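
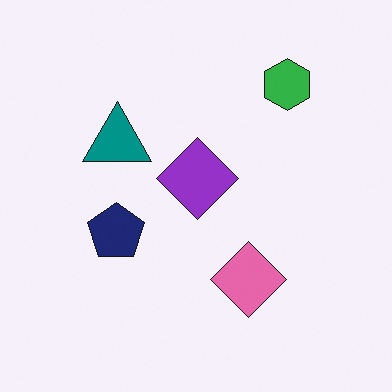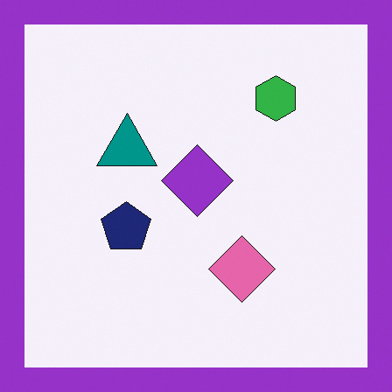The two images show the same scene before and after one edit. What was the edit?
This is the original image framed with a purple border.

A solid purple frame runs around the edge of the second image, with the content slightly shrunk inside it.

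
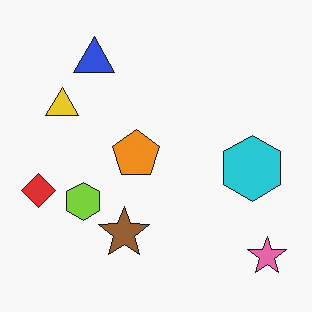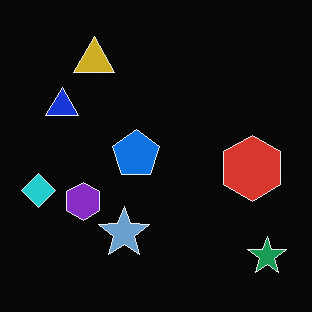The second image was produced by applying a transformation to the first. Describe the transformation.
This is the original image color-inverted (negative).

The light background has become dark and every shape's color is its complement — a photographic negative.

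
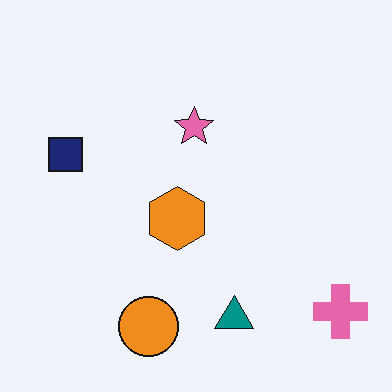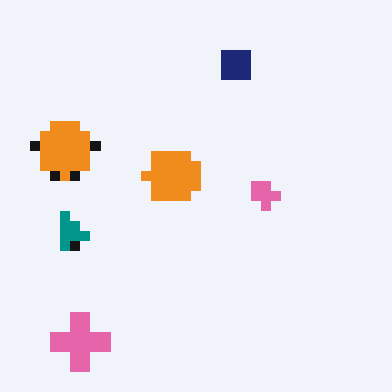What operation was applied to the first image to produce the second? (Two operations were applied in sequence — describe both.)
It was rotated 90° clockwise, then heavily pixelated into large blocks.

The pink cross sits in the bottom-right of the first image and the bottom-left of the second — consistent with a whole-image 90° clockwise rotation. Shapes are reduced to large square blocks; fine edges and outlines are lost — a downscale-then-upscale (mosaic) effect.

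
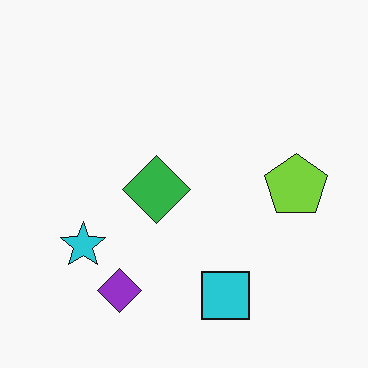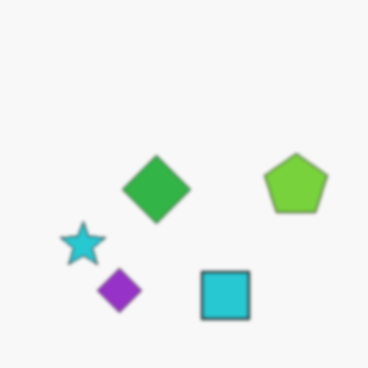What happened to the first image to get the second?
Lightly blurred.

Shape edges and outlines are uniformly softened across the whole image.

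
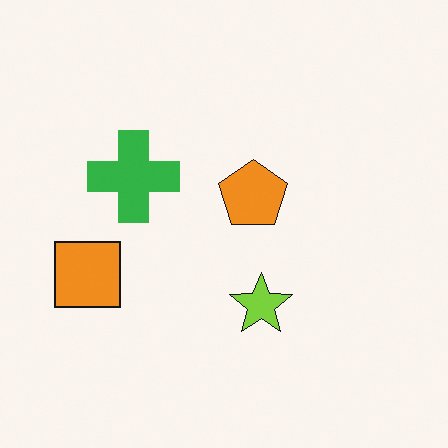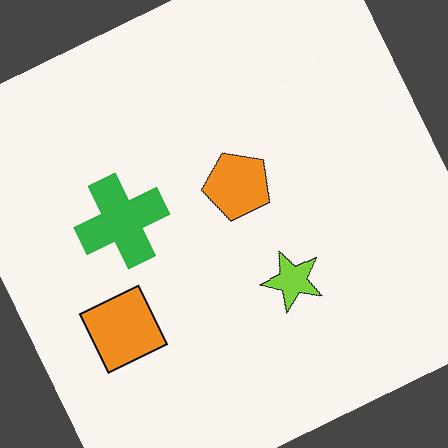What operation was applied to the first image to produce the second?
It was rotated counter-clockwise by a clearly visible amount.

Every shape is tilted by the same angle and the image corners show triangular fill wedges — a whole-image rotation by a non-right angle.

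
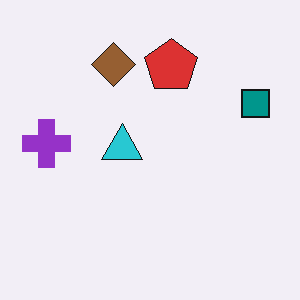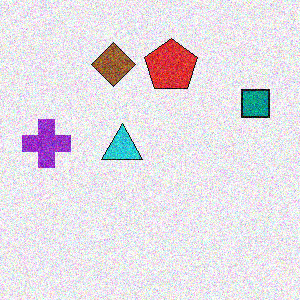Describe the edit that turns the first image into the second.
The second image is the first degraded with heavy additive noise.

Random speckle covers the whole image, including the flat background.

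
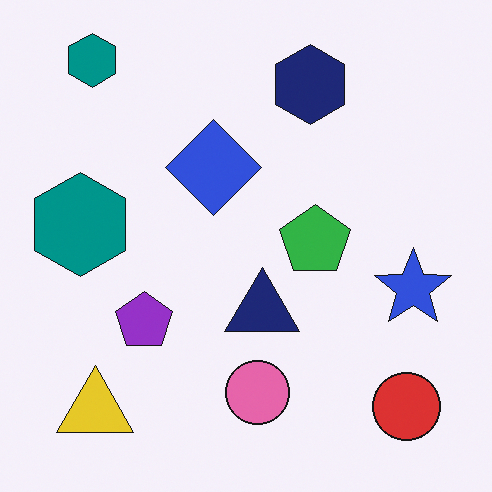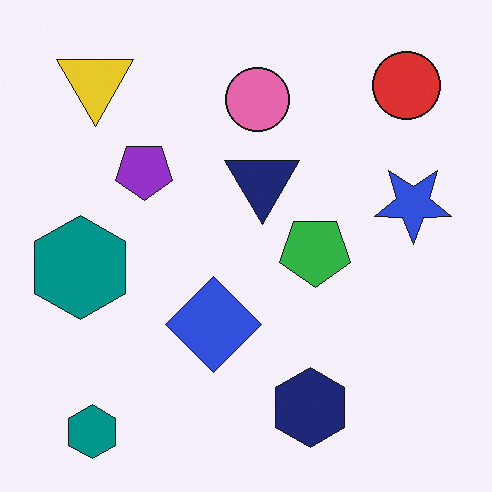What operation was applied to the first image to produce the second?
It was flipped vertically (top ↔ bottom).

The yellow triangle is in the bottom-left of the first image and the top-left of the second — shapes on opposite sides of the horizontal midline have swapped in a mirror flip.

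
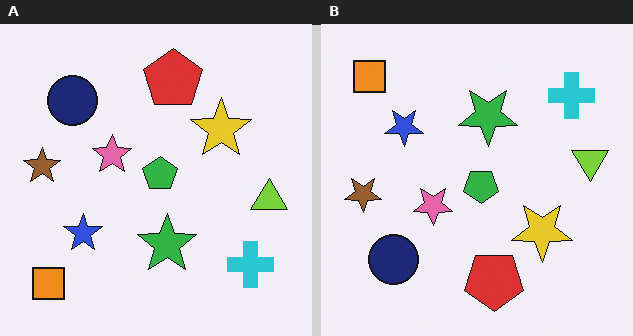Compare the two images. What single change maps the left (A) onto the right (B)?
The transformation is: flipped vertically (top ↔ bottom).

The orange square is in the bottom-left of the left (A) image and the top-left of the right (B) — shapes on opposite sides of the horizontal midline have swapped in a mirror flip.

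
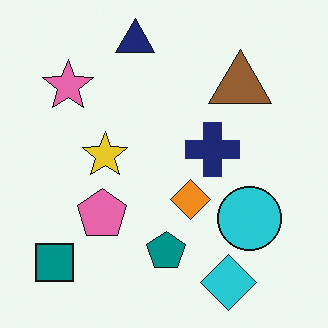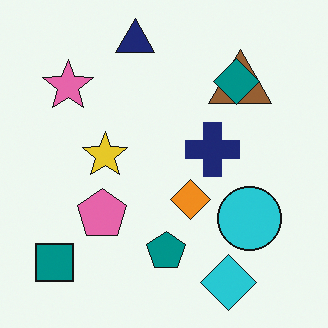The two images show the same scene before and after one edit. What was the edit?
The second image is the first overlaid with an additional teal diamond.

A teal diamond appears in the second image that is absent from the first.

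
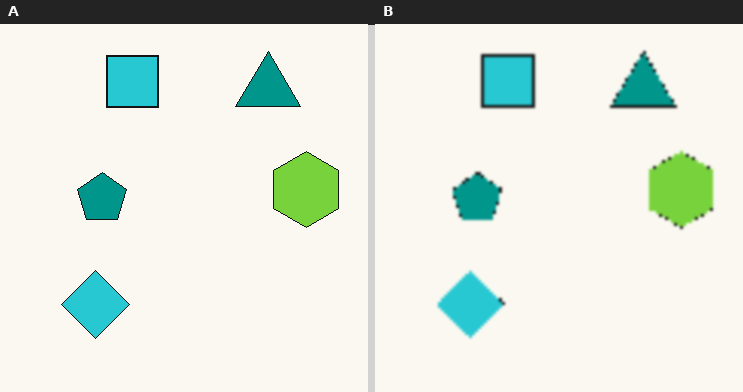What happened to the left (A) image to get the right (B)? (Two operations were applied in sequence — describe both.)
The transformation is: lightly pixelated (a mild mosaic effect), then given a subtle gaussian blur.

Shapes are reduced to large square blocks; fine edges and outlines are lost — a downscale-then-upscale (mosaic) effect. Shape edges and outlines are uniformly softened across the whole image.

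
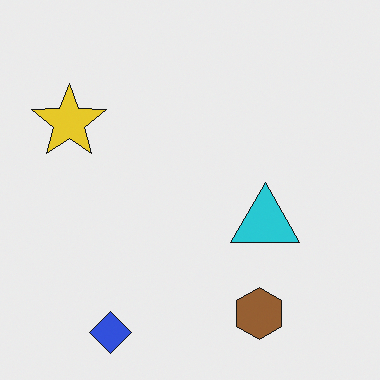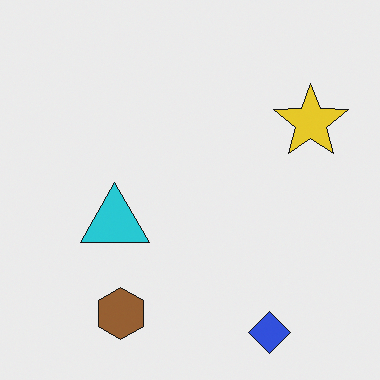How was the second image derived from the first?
It was flipped horizontally (left ↔ right).

The yellow star is in the top-left of the first image and the top-right of the second — shapes on opposite sides of the vertical midline have swapped in a mirror flip.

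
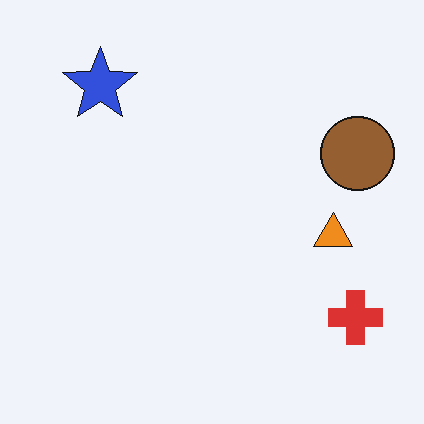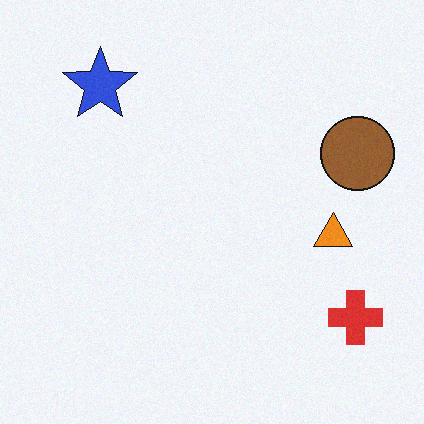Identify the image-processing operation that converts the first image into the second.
It was degraded with a light layer of grain.

Random speckle covers the whole image, including the flat background.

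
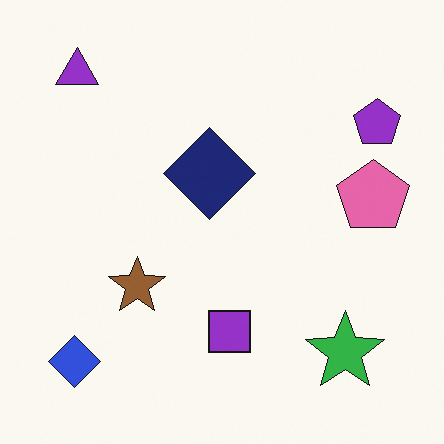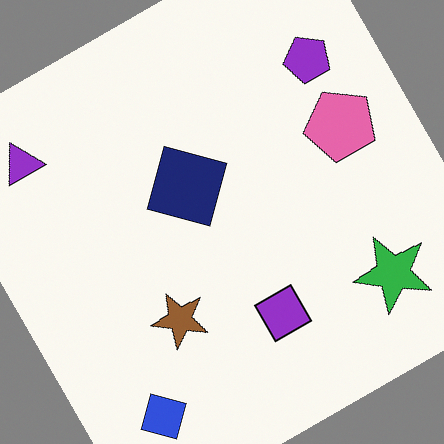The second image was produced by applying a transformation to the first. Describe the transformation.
The transformation is: rotated counter-clockwise by a moderate amount.

Every shape is tilted by the same angle and the image corners show triangular fill wedges — a whole-image rotation by a non-right angle.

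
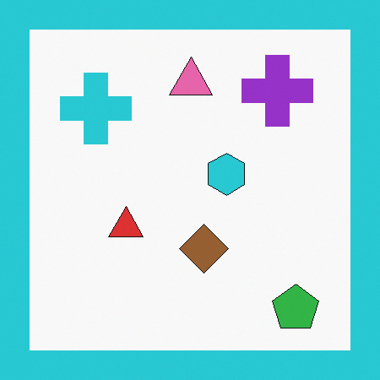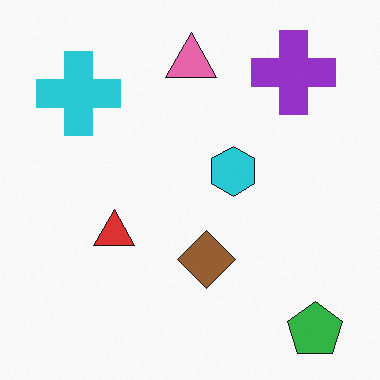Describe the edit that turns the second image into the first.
Framed with a cyan border.

A solid cyan frame runs around the edge of the first image, with the content slightly shrunk inside it.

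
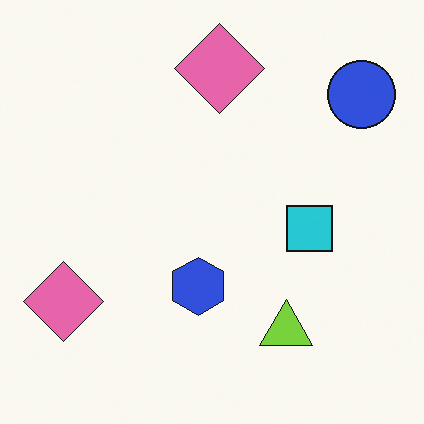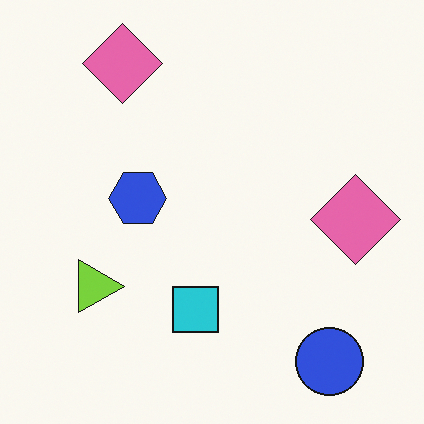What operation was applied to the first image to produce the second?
Rotated 90° clockwise.

The blue circle sits in the top-right of the first image and the bottom-right of the second — consistent with a whole-image 90° clockwise rotation.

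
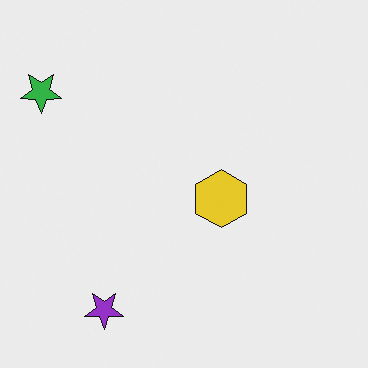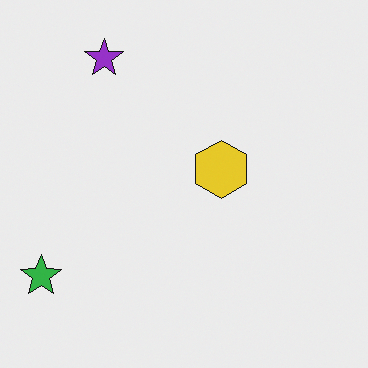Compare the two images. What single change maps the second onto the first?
The first image is the second flipped vertically (top ↔ bottom).

The purple star is in the top-left of the second image and the bottom-left of the first — shapes on opposite sides of the horizontal midline have swapped in a mirror flip.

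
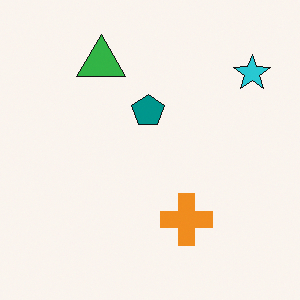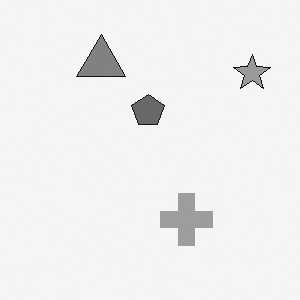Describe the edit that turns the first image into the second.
This is the original image converted to grayscale.

All color is removed — every shape is now a shade of grey.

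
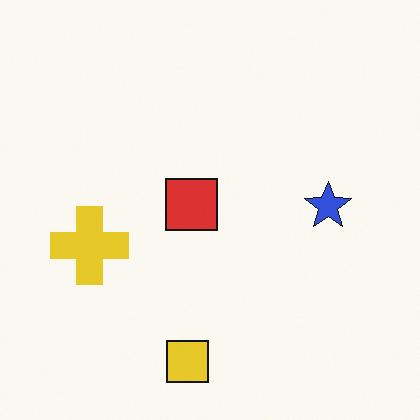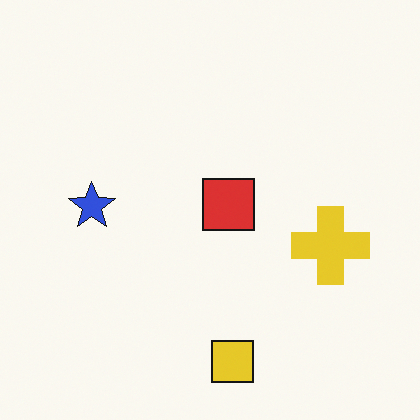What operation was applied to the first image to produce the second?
The second image is the first flipped horizontally (left ↔ right).

The yellow cross is in the left of the first image and the right of the second — shapes on opposite sides of the vertical midline have swapped in a mirror flip.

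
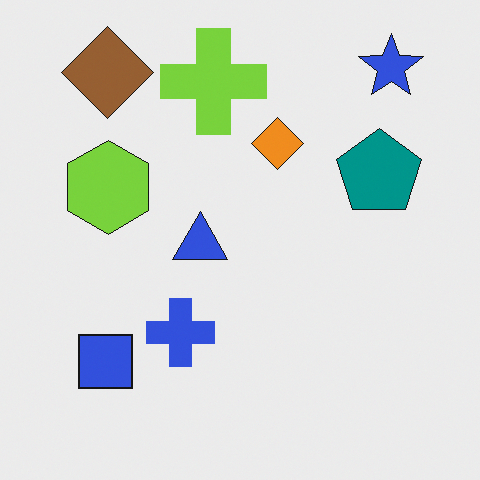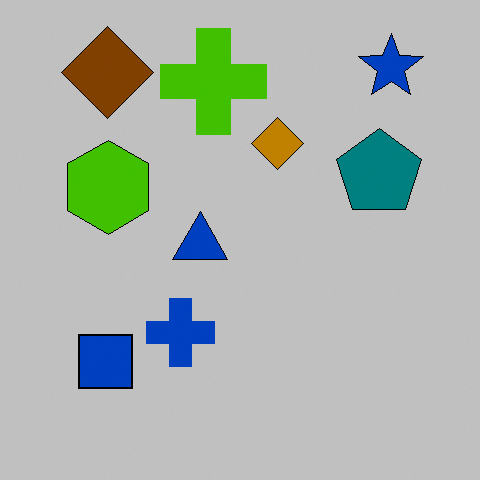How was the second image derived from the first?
The transformation is: heavily posterized to just a handful of flat colors.

Each flat color has snapped to a coarser quantized level — most visibly, the near-white background has dropped to a flat grey.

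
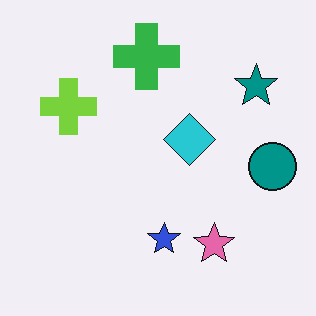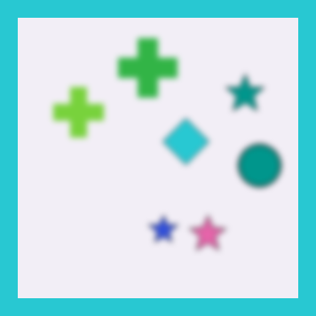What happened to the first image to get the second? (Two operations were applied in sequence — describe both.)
Moderately blurred, then framed with a cyan border.

Shape edges and outlines are uniformly softened across the whole image. A solid cyan frame runs around the edge of the second image, with the content slightly shrunk inside it.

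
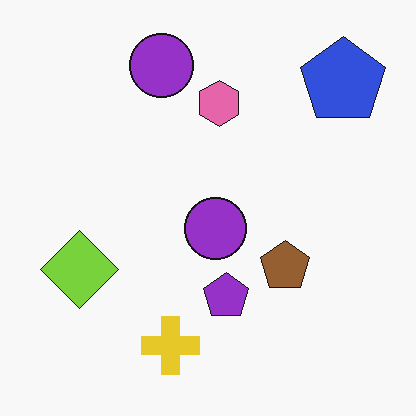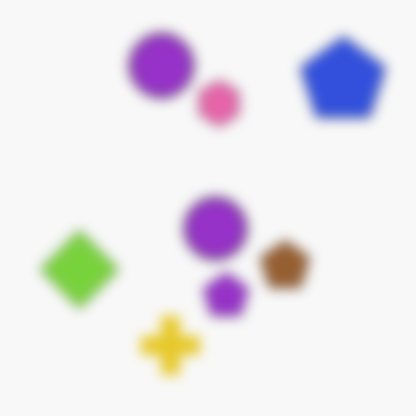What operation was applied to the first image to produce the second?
It was heavily blurred.

Shape edges and outlines are uniformly softened across the whole image.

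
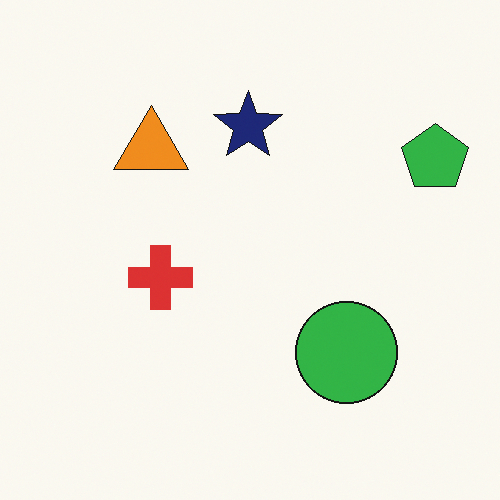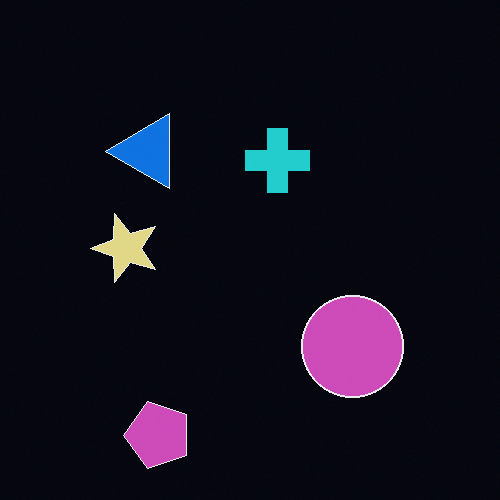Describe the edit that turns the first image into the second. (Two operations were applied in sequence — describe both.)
The second image is the first color-inverted (negative), then transposed (reflected across the top-left ↔ bottom-right diagonal).

The light background has become dark and every shape's color is its complement — a photographic negative. Shapes have swapped their row and column positions — what was in the top-right is now in the bottom-left — a diagonal reflection.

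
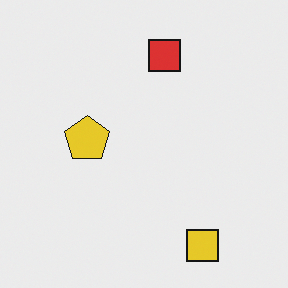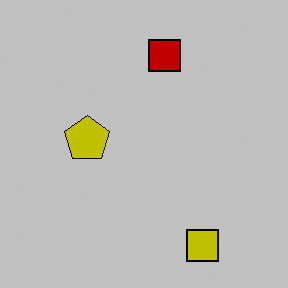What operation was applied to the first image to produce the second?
Aggressively posterized.

Each flat color has snapped to a coarser quantized level — most visibly, the near-white background has dropped to a flat grey.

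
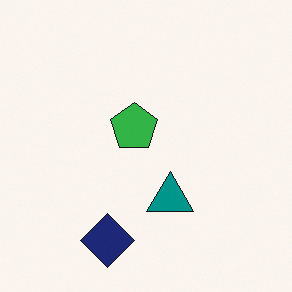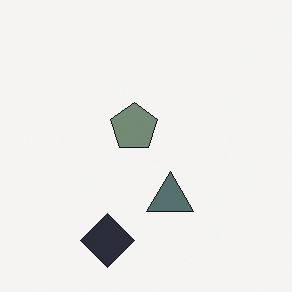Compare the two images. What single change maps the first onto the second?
The image was made much more muted (saturation change).

All colors are more muted and greyish — a global saturation change.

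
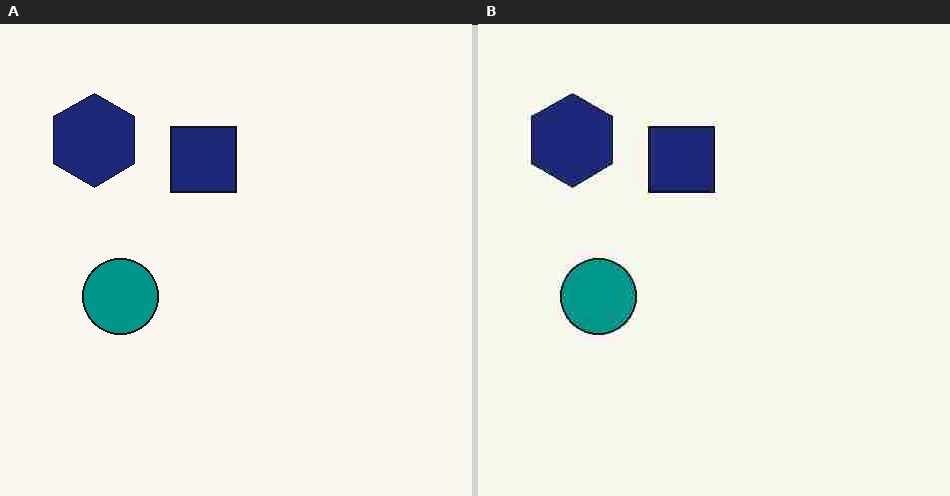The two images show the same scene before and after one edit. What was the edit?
Heavily JPEG-compressed with obvious blocking artifacts.

Blocky 8×8 compression artifacts appear around shape edges and the flat background shows ringing — characteristic JPEG degradation.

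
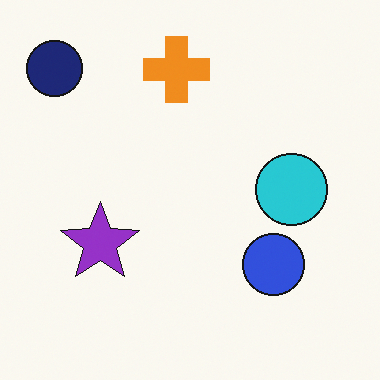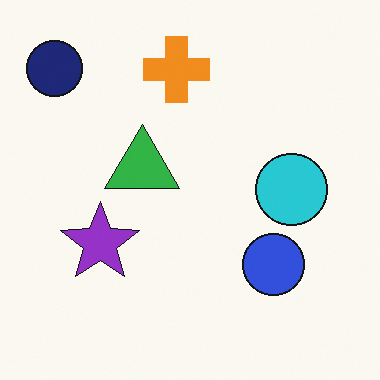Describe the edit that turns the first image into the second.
The image was overlaid with an additional green triangle.

A green triangle appears in the second image that is absent from the first.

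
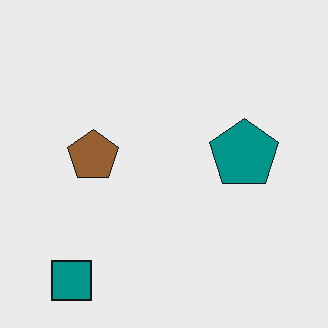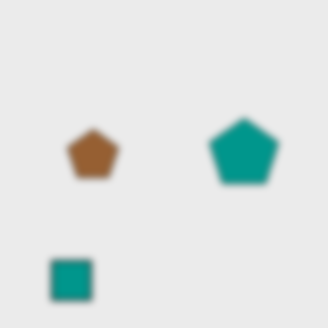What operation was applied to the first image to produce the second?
The image was moderately blurred.

Shape edges and outlines are uniformly softened across the whole image.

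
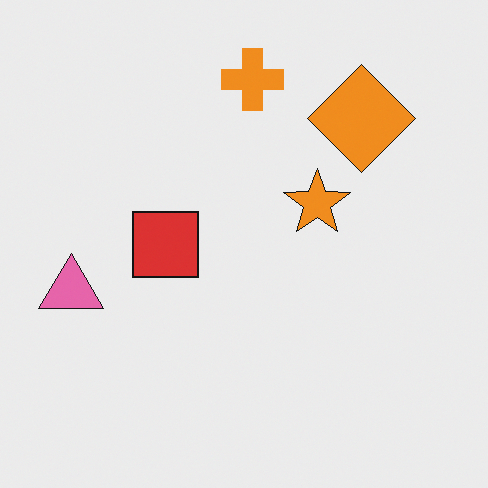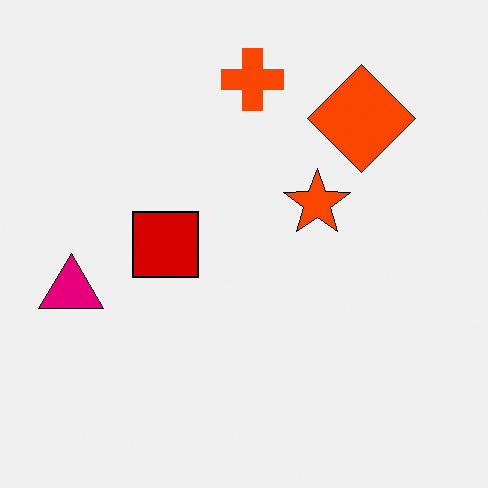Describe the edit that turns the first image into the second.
Given much higher contrast.

Tones are pushed away from mid-grey across the whole image — a global contrast change.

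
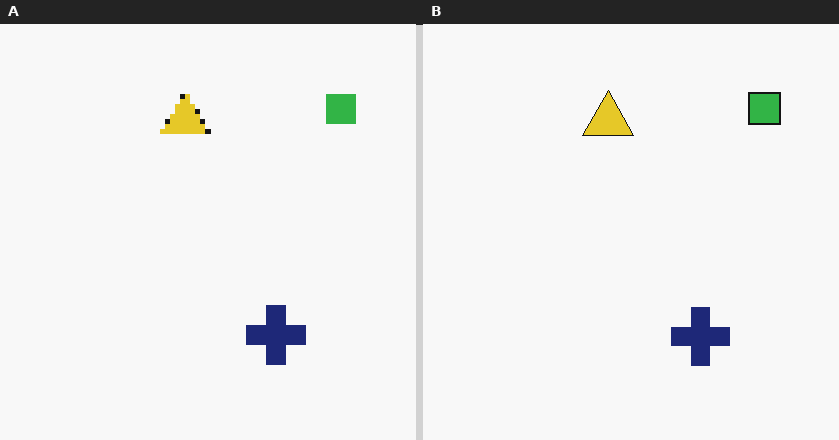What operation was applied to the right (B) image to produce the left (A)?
Mildly pixelated.

Shapes are reduced to large square blocks; fine edges and outlines are lost — a downscale-then-upscale (mosaic) effect.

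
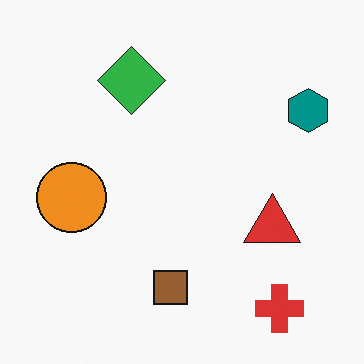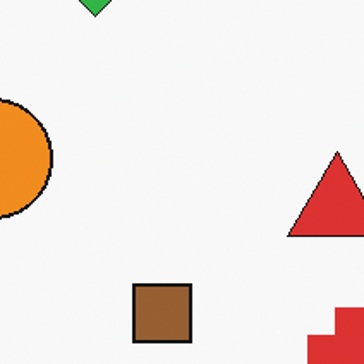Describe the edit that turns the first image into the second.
Cropped tightly and scaled back up.

The visible shapes are larger and the field of view is narrower; shapes near the original edges may be partly or wholly outside the frame — a crop-and-rescale.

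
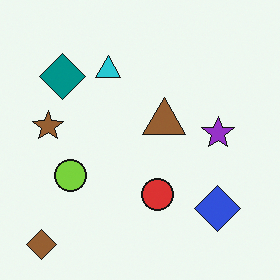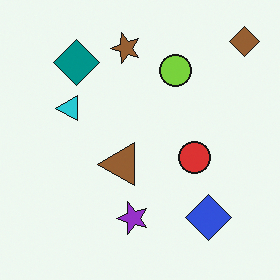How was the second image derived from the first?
The transformation is: transposed (reflected across the top-left ↔ bottom-right diagonal).

Shapes have swapped their row and column positions — what was in the top-right is now in the bottom-left — a diagonal reflection.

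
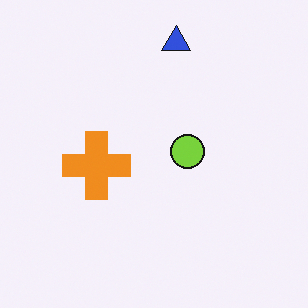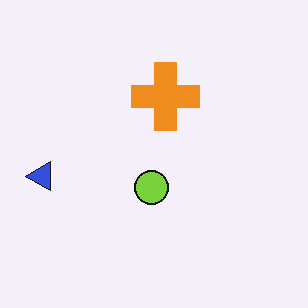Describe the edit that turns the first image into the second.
The image was transposed (reflected across the top-left ↔ bottom-right diagonal).

Shapes have swapped their row and column positions — what was in the top-right is now in the bottom-left — a diagonal reflection.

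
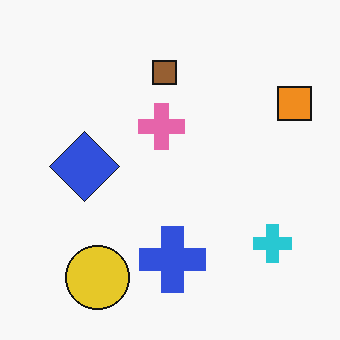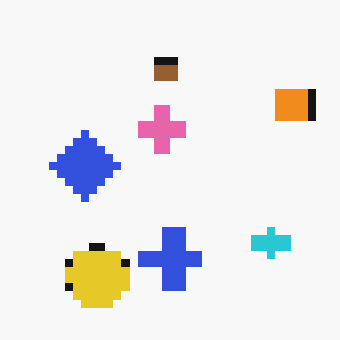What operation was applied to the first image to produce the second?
The transformation is: pixelated into visible square blocks.

Shapes are reduced to large square blocks; fine edges and outlines are lost — a downscale-then-upscale (mosaic) effect.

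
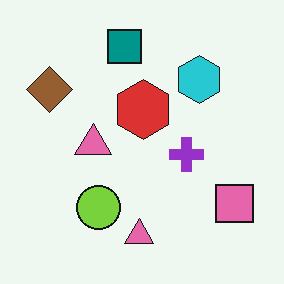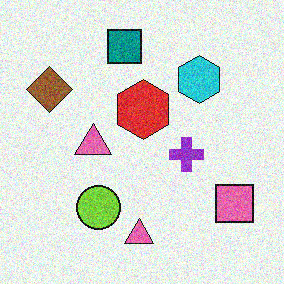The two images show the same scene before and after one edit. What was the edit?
This is the original image degraded with visible gaussian noise.

Random speckle covers the whole image, including the flat background.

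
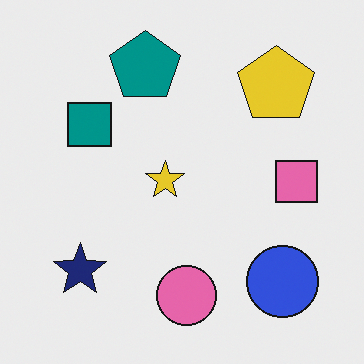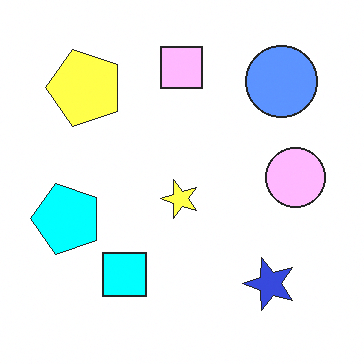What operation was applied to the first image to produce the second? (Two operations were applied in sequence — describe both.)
Brightened a lot, then rotated 90° counter-clockwise.

Every pixel — background and shapes alike — is uniformly brightened. The blue circle sits in the bottom-right of the first image and the top-right of the second — consistent with a whole-image 90° counter-clockwise rotation.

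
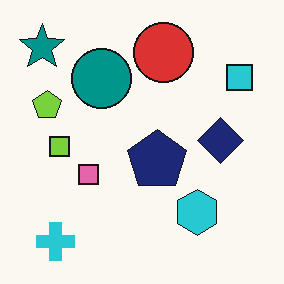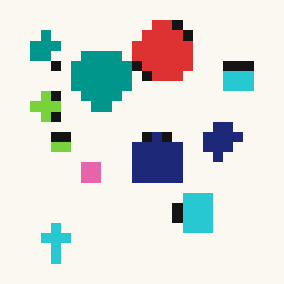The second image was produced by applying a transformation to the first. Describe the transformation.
The second image is the first coarsely pixelated.

Shapes are reduced to large square blocks; fine edges and outlines are lost — a downscale-then-upscale (mosaic) effect.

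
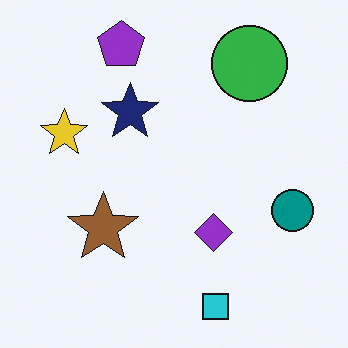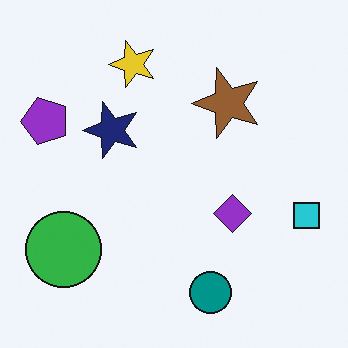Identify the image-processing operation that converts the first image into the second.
The transformation is: transposed (reflected across the top-left ↔ bottom-right diagonal).

Shapes have swapped their row and column positions — what was in the top-right is now in the bottom-left — a diagonal reflection.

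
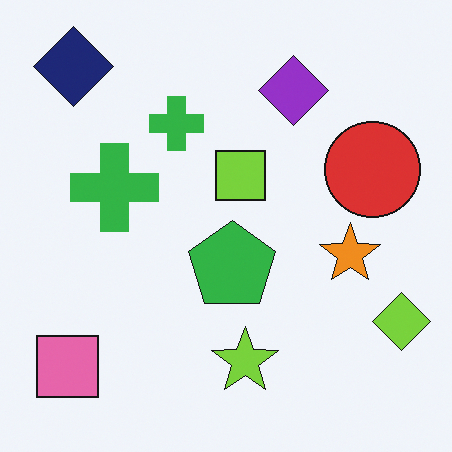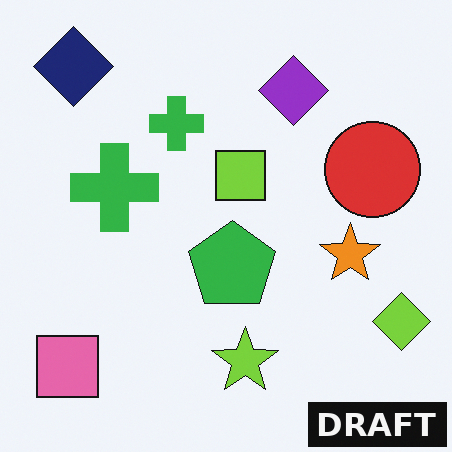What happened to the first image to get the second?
It was watermarked with the text "DRAFT" in the lower-right corner.

A dark label reading "DRAFT" appears in the lower-right corner.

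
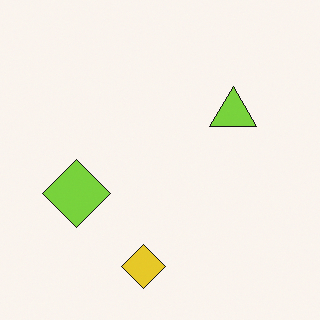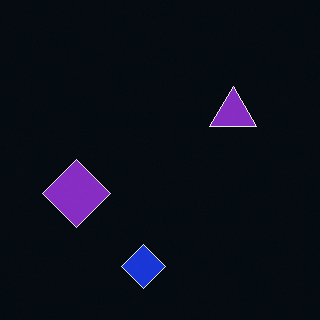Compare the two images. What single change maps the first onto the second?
The transformation is: color-inverted (negative).

The light background has become dark and every shape's color is its complement — a photographic negative.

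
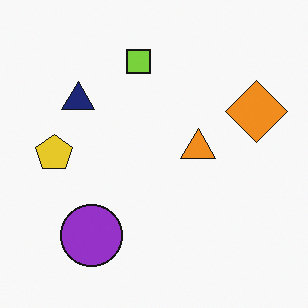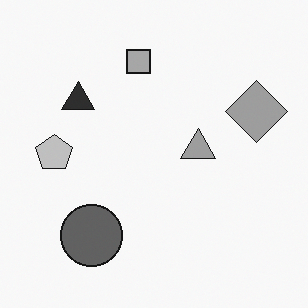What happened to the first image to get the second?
The transformation is: converted to grayscale.

All color is removed — every shape is now a shade of grey.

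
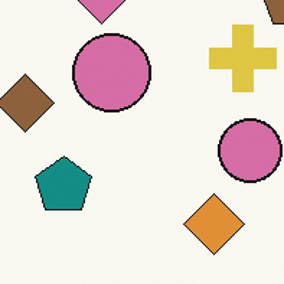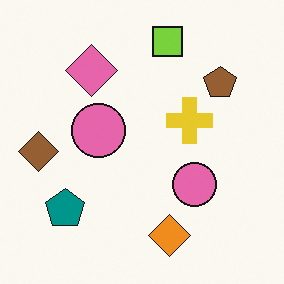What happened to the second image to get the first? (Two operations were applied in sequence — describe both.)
The transformation is: slightly desaturated, then cropped to a modestly smaller region and rescaled.

All colors are more muted and greyish — a global saturation change. The visible shapes are larger and the field of view is narrower; shapes near the original edges may be partly or wholly outside the frame — a crop-and-rescale.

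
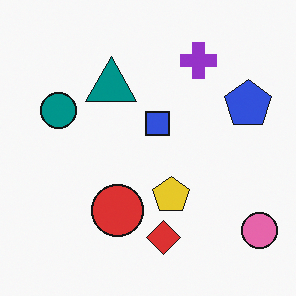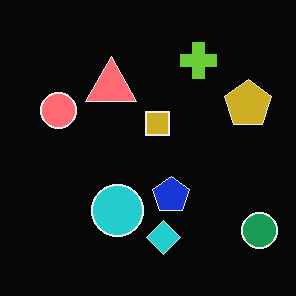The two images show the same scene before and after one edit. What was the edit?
This is the original image color-inverted (negative).

The light background has become dark and every shape's color is its complement — a photographic negative.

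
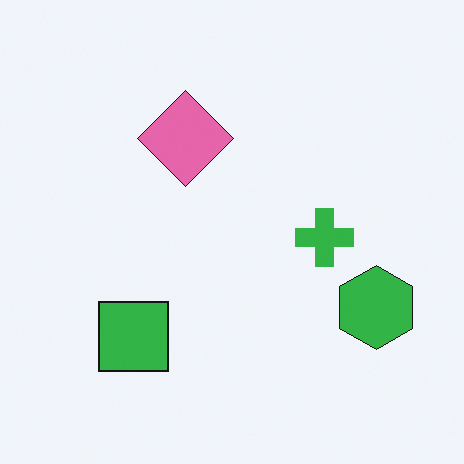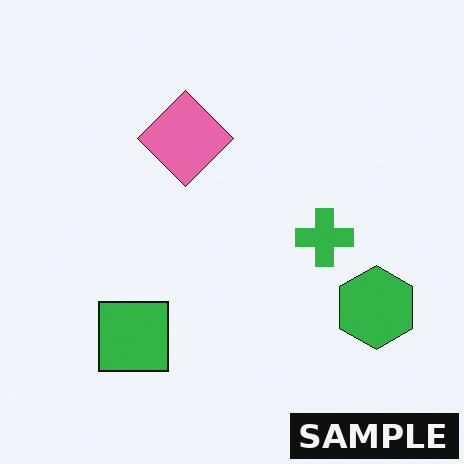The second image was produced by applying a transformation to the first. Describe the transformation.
It was watermarked with the text "SAMPLE" in the lower-right corner.

A dark label reading "SAMPLE" appears in the lower-right corner.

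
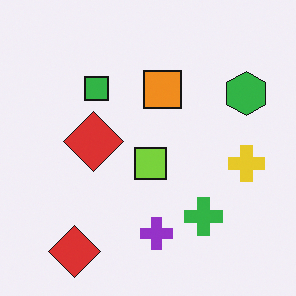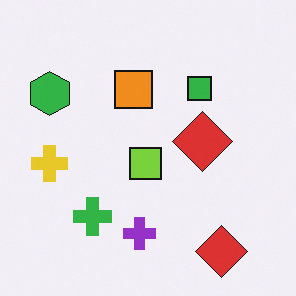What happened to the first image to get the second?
Flipped horizontally (left ↔ right).

The green hexagon is in the top-right of the first image and the top-left of the second — shapes on opposite sides of the vertical midline have swapped in a mirror flip.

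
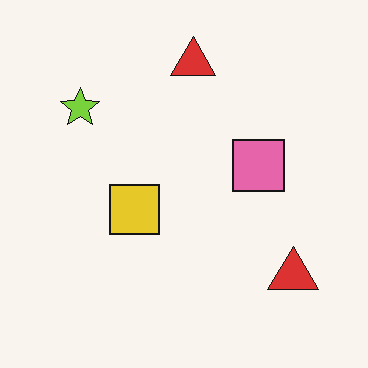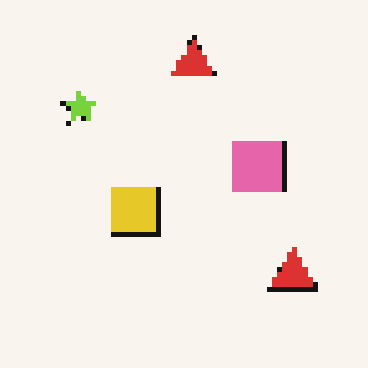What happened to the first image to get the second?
The second image is the first lightly pixelated (a mild mosaic effect).

Shapes are reduced to large square blocks; fine edges and outlines are lost — a downscale-then-upscale (mosaic) effect.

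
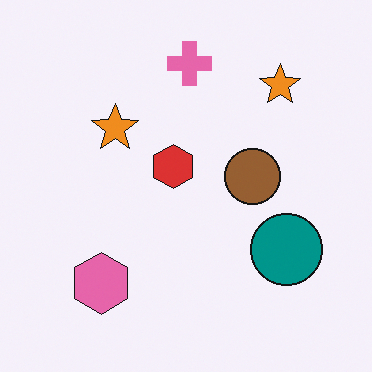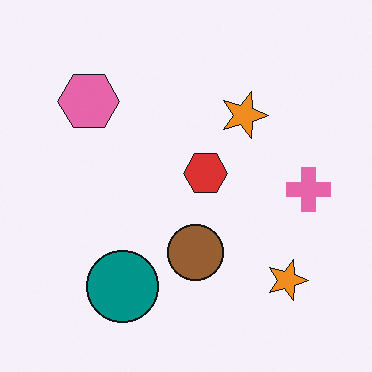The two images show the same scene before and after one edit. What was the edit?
It was rotated 90° clockwise.

The pink hexagon sits in the bottom-left of the first image and the top-left of the second — consistent with a whole-image 90° clockwise rotation.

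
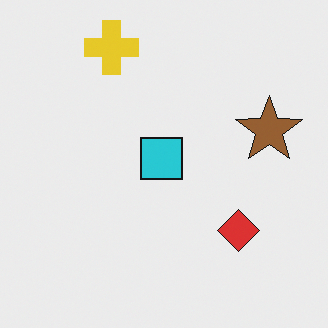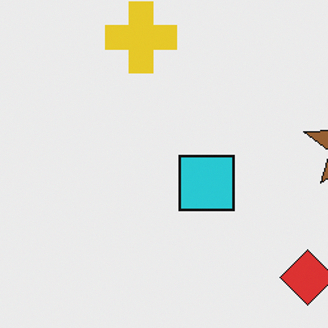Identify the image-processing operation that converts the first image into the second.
Cropped slightly and scaled back up.

The visible shapes are larger and the field of view is narrower; shapes near the original edges may be partly or wholly outside the frame — a crop-and-rescale.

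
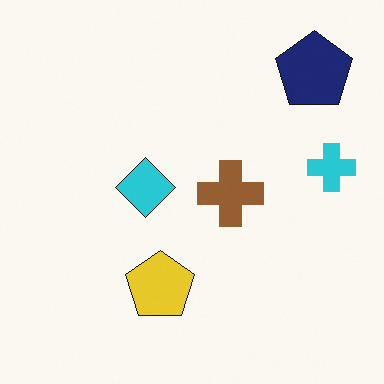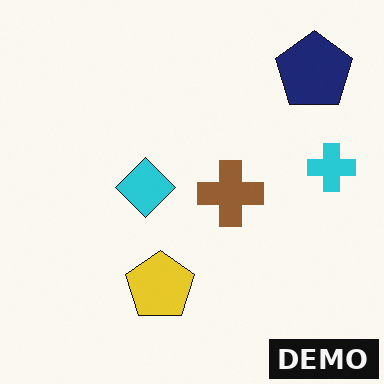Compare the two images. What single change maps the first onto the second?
The second image is the first watermarked with the text "DEMO" in the lower-right corner.

A dark label reading "DEMO" appears in the lower-right corner.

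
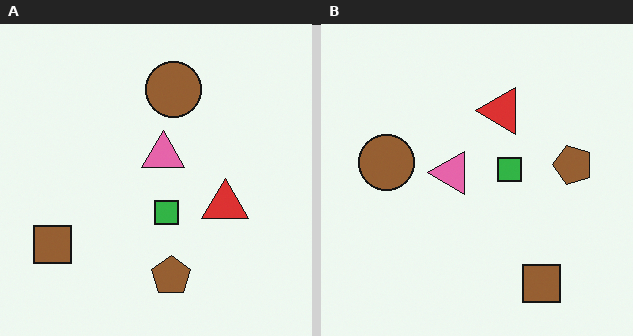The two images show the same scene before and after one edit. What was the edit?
The right (B) image is the left (A) rotated 90° counter-clockwise.

The brown square sits in the bottom-left of the left (A) image and the bottom-right of the right (B) — consistent with a whole-image 90° counter-clockwise rotation.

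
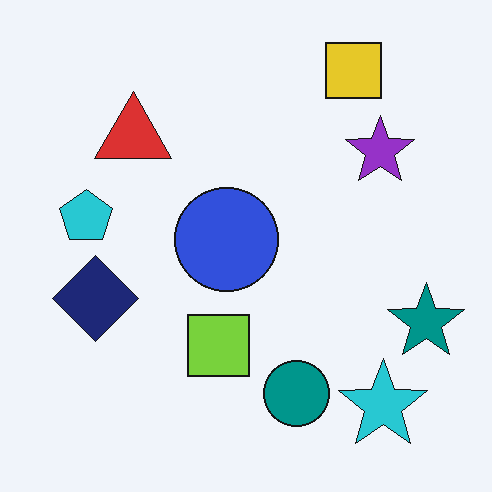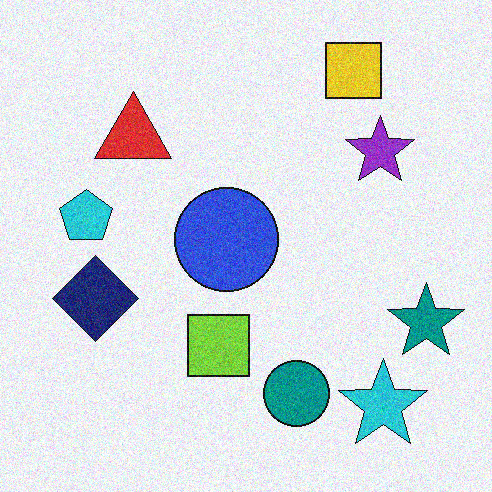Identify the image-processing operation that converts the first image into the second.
It was degraded with moderate additive noise.

Random speckle covers the whole image, including the flat background.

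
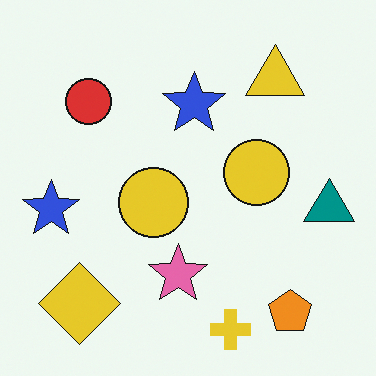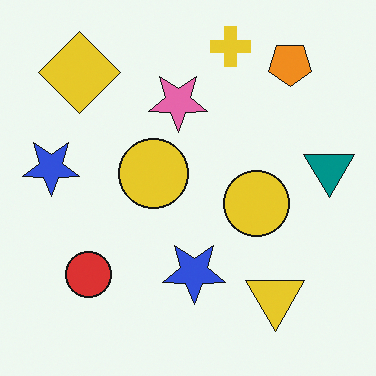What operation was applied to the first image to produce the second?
The second image is the first flipped vertically (top ↔ bottom).

The yellow cross is in the bottom of the first image and the top of the second — shapes on opposite sides of the horizontal midline have swapped in a mirror flip.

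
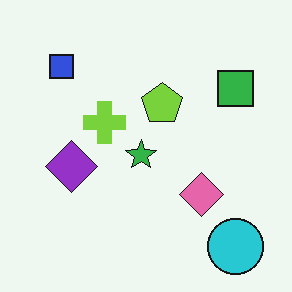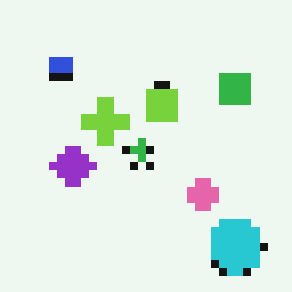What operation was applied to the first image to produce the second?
This is the original image moderately pixelated.

Shapes are reduced to large square blocks; fine edges and outlines are lost — a downscale-then-upscale (mosaic) effect.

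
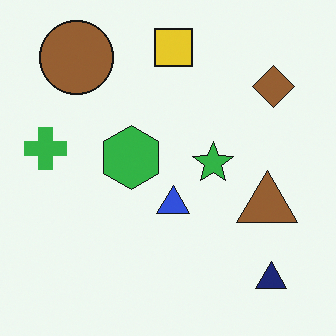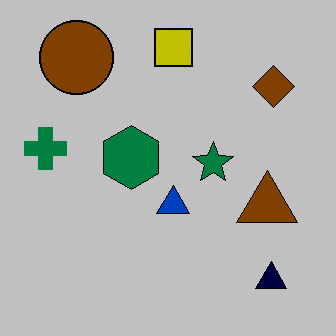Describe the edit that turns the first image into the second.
Heavily posterized to just a handful of flat colors.

Each flat color has snapped to a coarser quantized level — most visibly, the near-white background has dropped to a flat grey.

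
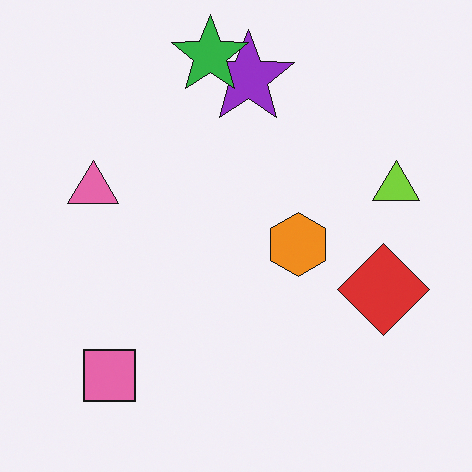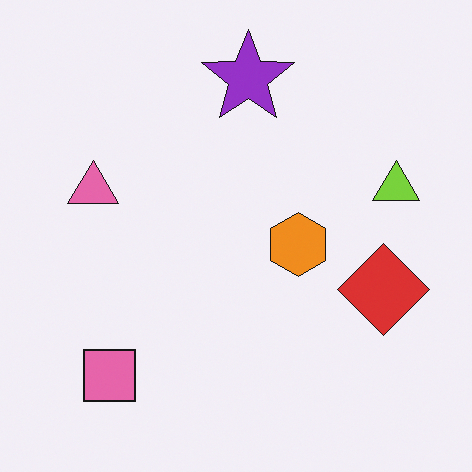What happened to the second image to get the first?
Overlaid with an additional green star.

A green star appears in the first image that is absent from the second.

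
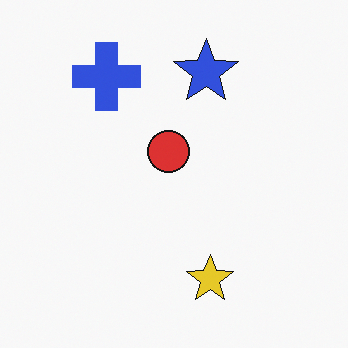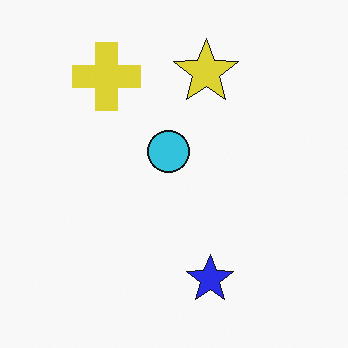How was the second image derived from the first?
It was hue-shifted through roughly half the color wheel.

Every shape's color has rotated by the same amount around the hue wheel — a uniform hue shift.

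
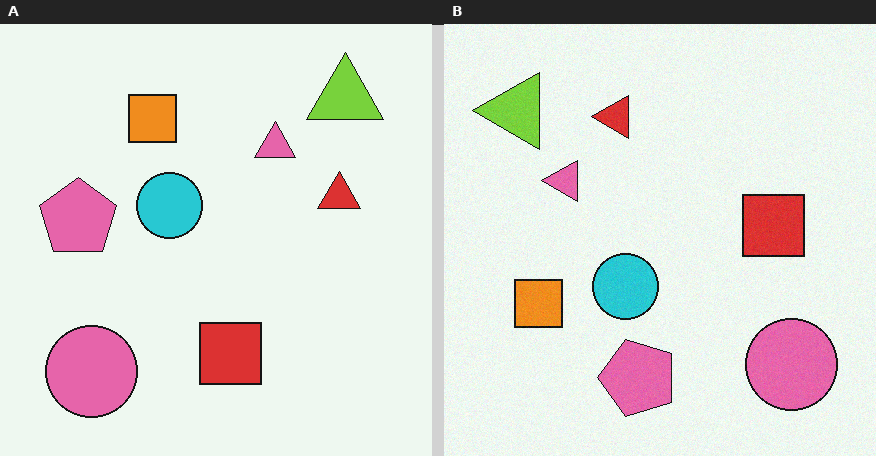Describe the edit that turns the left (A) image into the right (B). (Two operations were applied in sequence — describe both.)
It was degraded with subtle gaussian noise, then rotated 90° counter-clockwise.

Random speckle covers the whole image, including the flat background. The lime triangle sits in the top-right of the left (A) image and the top-left of the right (B) — consistent with a whole-image 90° counter-clockwise rotation.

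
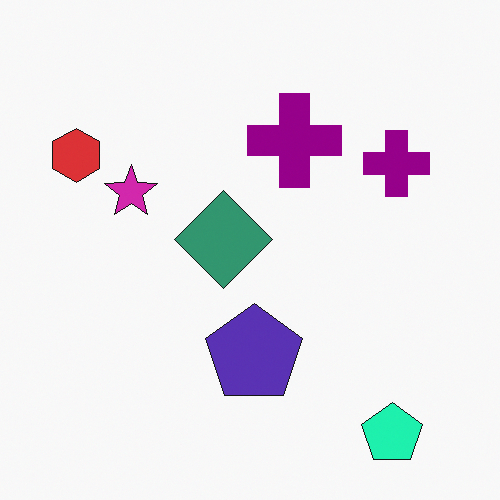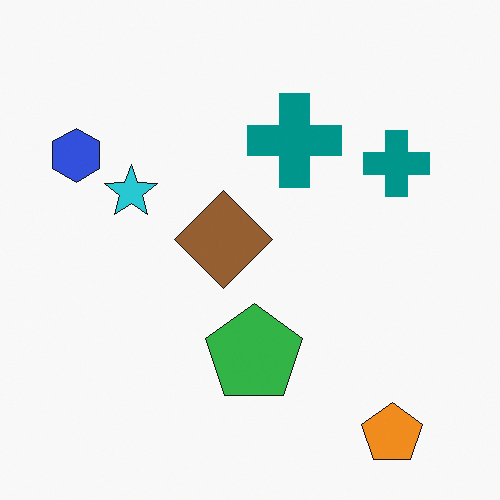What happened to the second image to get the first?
The image was hue-shifted by a moderate amount.

Every shape's color has rotated by the same amount around the hue wheel — a uniform hue shift.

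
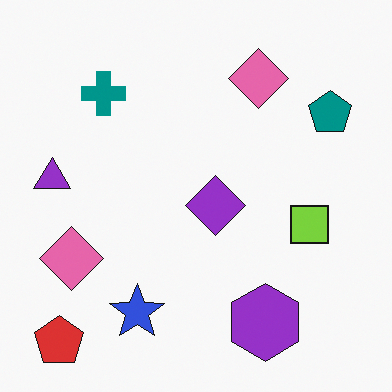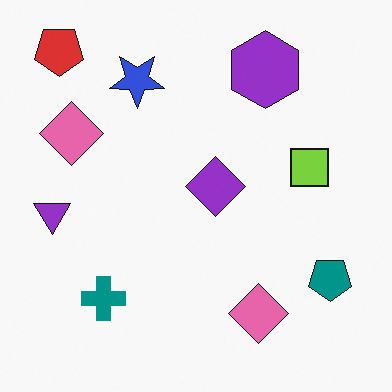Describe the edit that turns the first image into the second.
Flipped vertically (top ↔ bottom).

The red pentagon is in the bottom-left of the first image and the top-left of the second — shapes on opposite sides of the horizontal midline have swapped in a mirror flip.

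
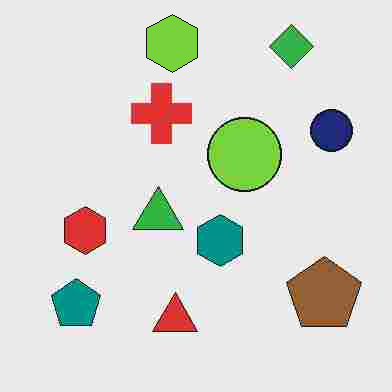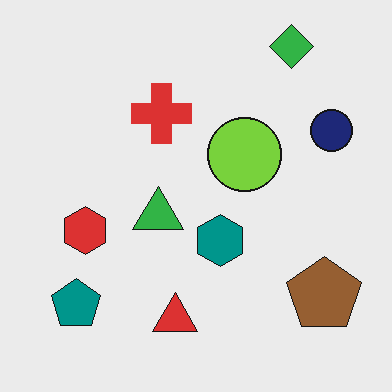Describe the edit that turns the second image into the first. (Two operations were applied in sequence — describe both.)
This is the original image heavily JPEG-compressed with obvious blocking artifacts, then overlaid with an additional lime hexagon.

Blocky 8×8 compression artifacts appear around shape edges and the flat background shows ringing — characteristic JPEG degradation. A lime hexagon appears in the first image that is absent from the second.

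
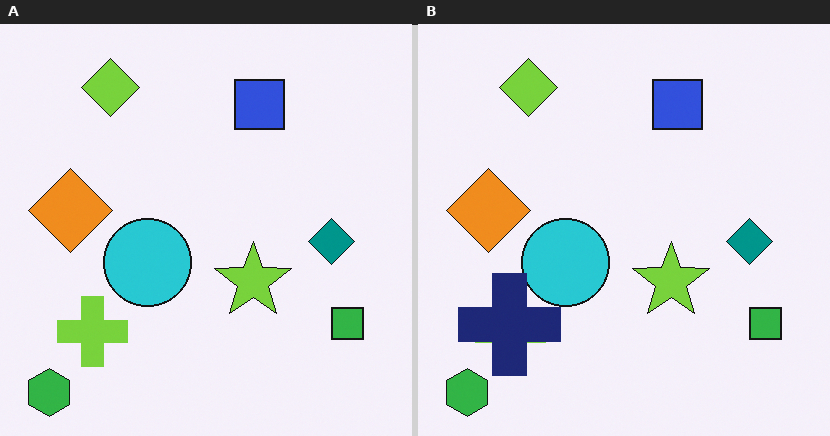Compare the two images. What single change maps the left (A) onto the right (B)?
The right (B) image is the left (A) overlaid with an additional navy cross.

A navy cross appears in the right (B) image that is absent from the left (A).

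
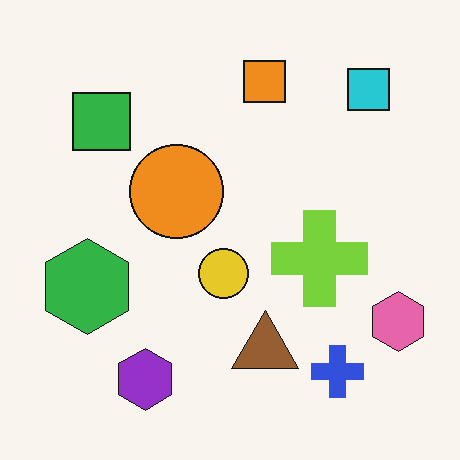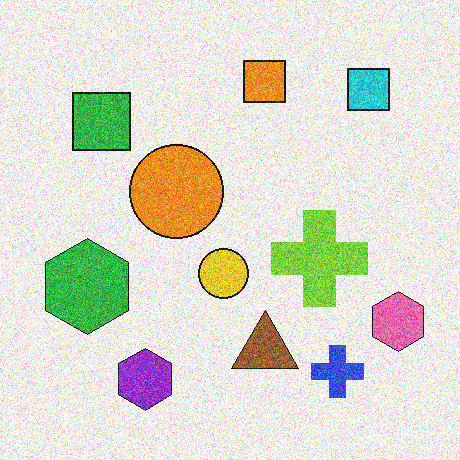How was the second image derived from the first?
The second image is the first degraded with a thick layer of grain.

Random speckle covers the whole image, including the flat background.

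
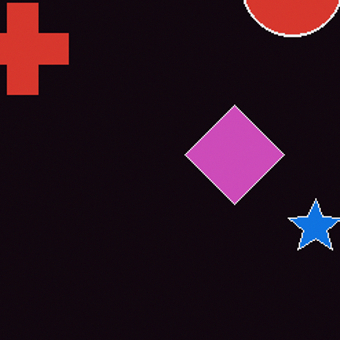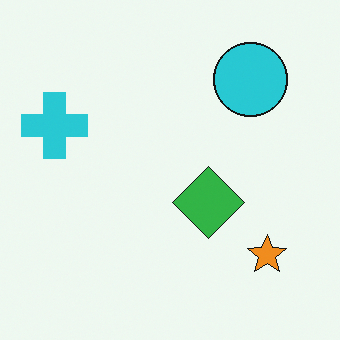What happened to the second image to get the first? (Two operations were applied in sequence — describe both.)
It was color-inverted (negative), then cropped to a modestly smaller region and rescaled.

The light background has become dark and every shape's color is its complement — a photographic negative. The visible shapes are larger and the field of view is narrower; shapes near the original edges may be partly or wholly outside the frame — a crop-and-rescale.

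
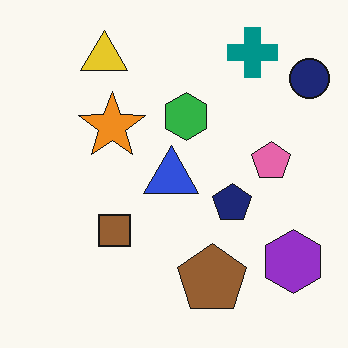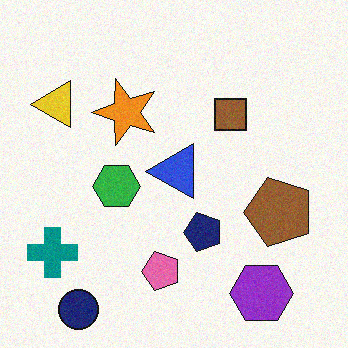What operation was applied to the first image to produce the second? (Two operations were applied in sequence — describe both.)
The image was transposed (reflected across the top-left ↔ bottom-right diagonal), then degraded with subtle gaussian noise.

Shapes have swapped their row and column positions — what was in the top-right is now in the bottom-left — a diagonal reflection. Random speckle covers the whole image, including the flat background.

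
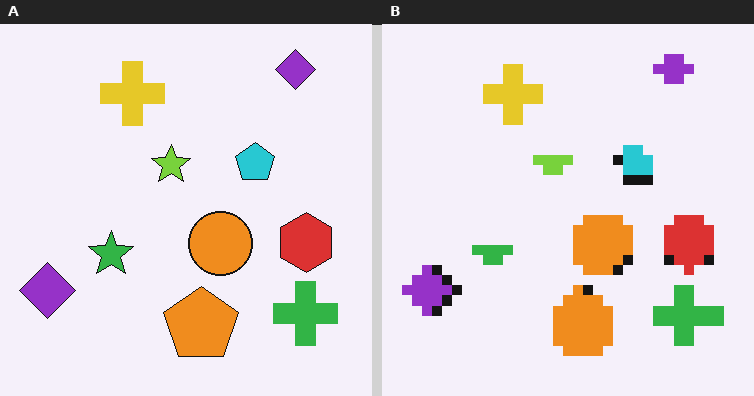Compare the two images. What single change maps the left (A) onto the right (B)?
The right (B) image is the left (A) coarsely pixelated.

Shapes are reduced to large square blocks; fine edges and outlines are lost — a downscale-then-upscale (mosaic) effect.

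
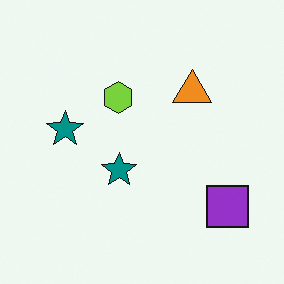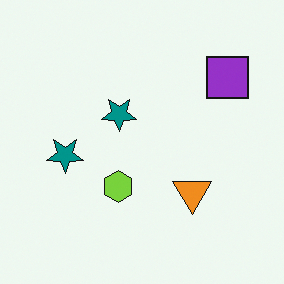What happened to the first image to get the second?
Flipped vertically (top ↔ bottom).

The purple square is in the bottom-right of the first image and the top-right of the second — shapes on opposite sides of the horizontal midline have swapped in a mirror flip.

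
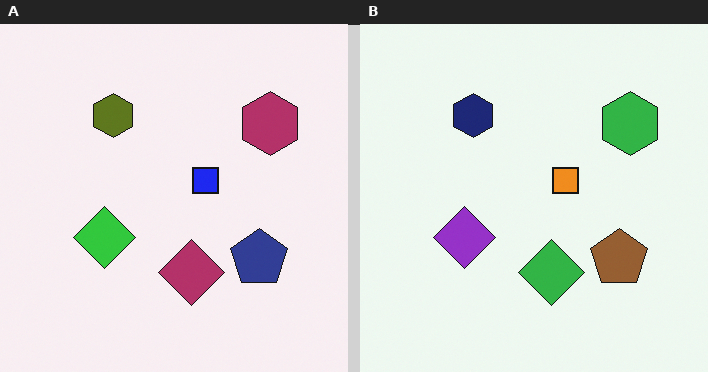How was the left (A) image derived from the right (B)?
The transformation is: hue-shifted through roughly half the color wheel.

Every shape's color has rotated by the same amount around the hue wheel — a uniform hue shift.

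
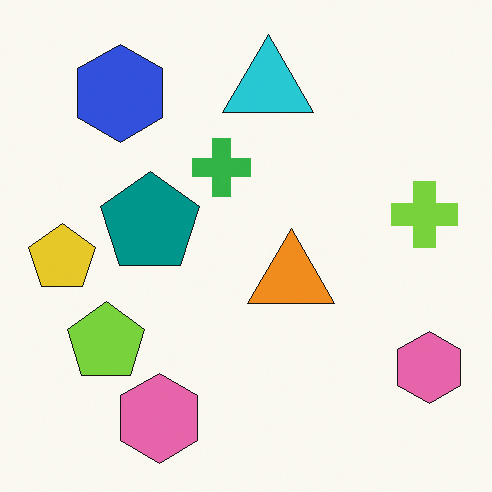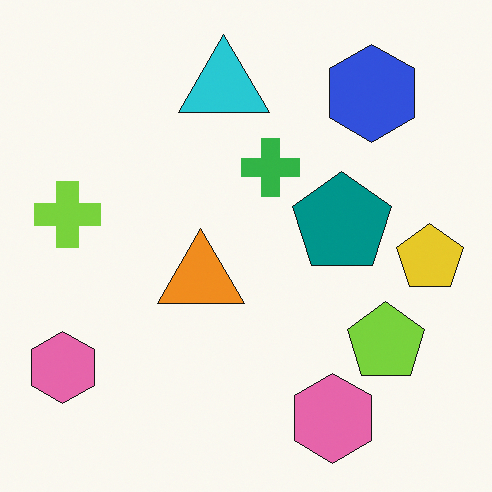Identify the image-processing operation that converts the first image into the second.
The image was flipped horizontally (left ↔ right).

The yellow pentagon is in the left of the first image and the right of the second — shapes on opposite sides of the vertical midline have swapped in a mirror flip.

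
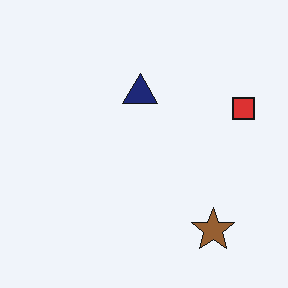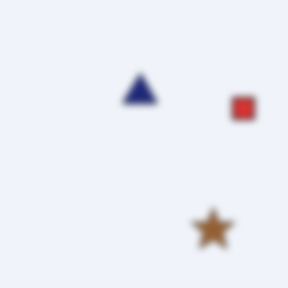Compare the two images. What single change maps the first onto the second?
The transformation is: noticeably gaussian-blurred.

Shape edges and outlines are uniformly softened across the whole image.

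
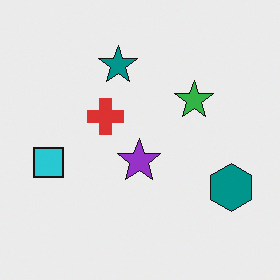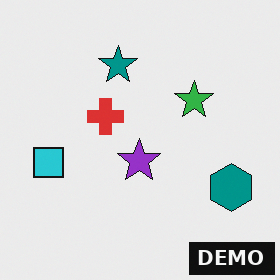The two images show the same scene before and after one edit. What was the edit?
The second image is the first watermarked with the text "DEMO" in the lower-right corner.

A dark label reading "DEMO" appears in the lower-right corner.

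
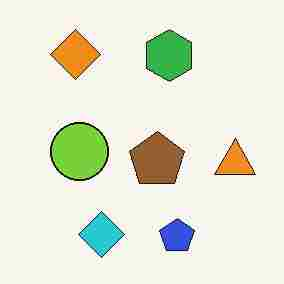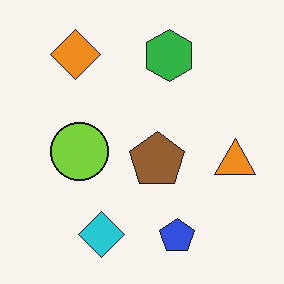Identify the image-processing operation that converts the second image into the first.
Degraded with heavy JPEG compression.

Blocky 8×8 compression artifacts appear around shape edges and the flat background shows ringing — characteristic JPEG degradation.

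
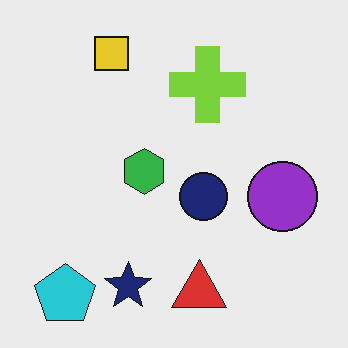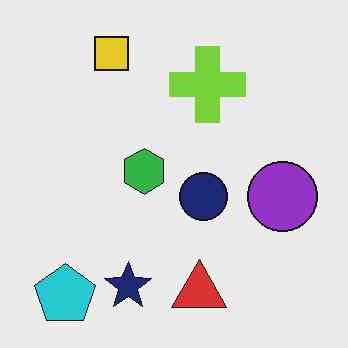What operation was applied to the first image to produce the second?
The second image is the first given moderate JPEG compression.

Blocky 8×8 compression artifacts appear around shape edges and the flat background shows ringing — characteristic JPEG degradation.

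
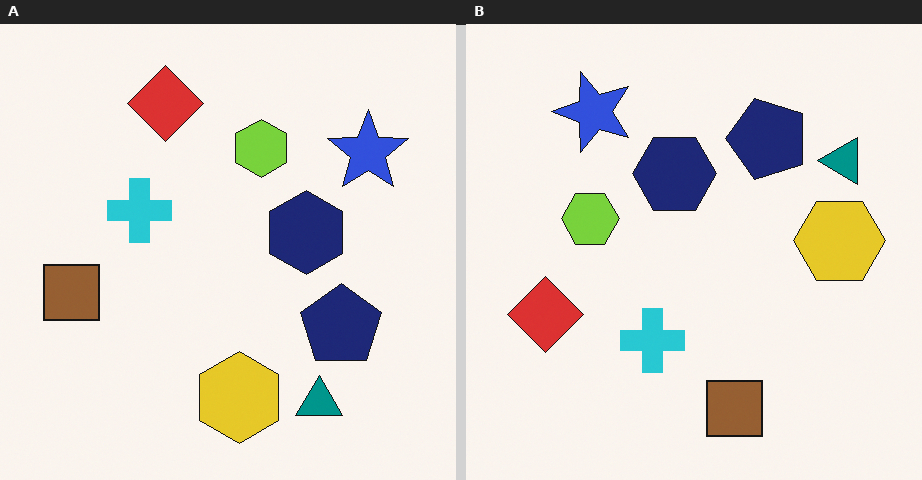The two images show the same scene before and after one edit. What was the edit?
The right (B) image is the left (A) rotated 90° counter-clockwise.

The teal triangle sits in the bottom-right of the left (A) image and the top-right of the right (B) — consistent with a whole-image 90° counter-clockwise rotation.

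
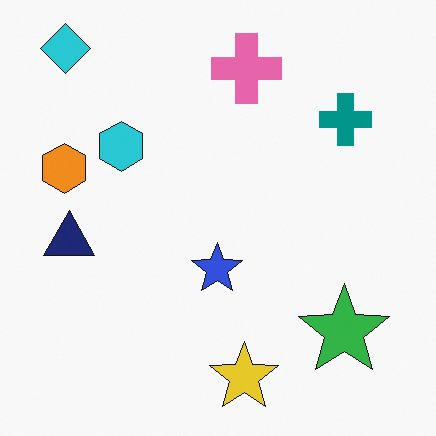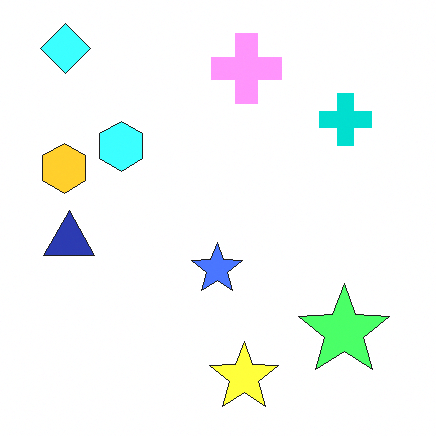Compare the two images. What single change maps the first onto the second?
It was noticeably brightened.

Every pixel — background and shapes alike — is uniformly brightened.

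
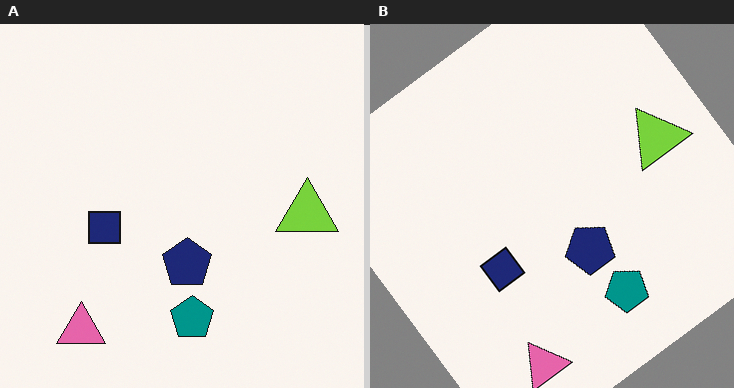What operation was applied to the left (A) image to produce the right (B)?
The transformation is: rotated counter-clockwise by a large amount — several tens of degrees.

Every shape is tilted by the same angle and the image corners show triangular fill wedges — a whole-image rotation by a non-right angle.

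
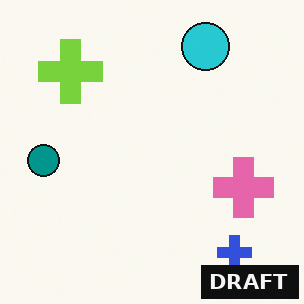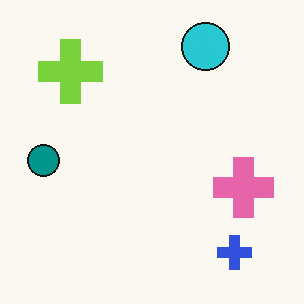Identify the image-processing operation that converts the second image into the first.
The transformation is: watermarked with the text "DRAFT" in the lower-right corner.

A dark label reading "DRAFT" appears in the lower-right corner.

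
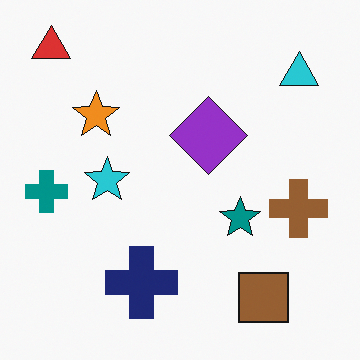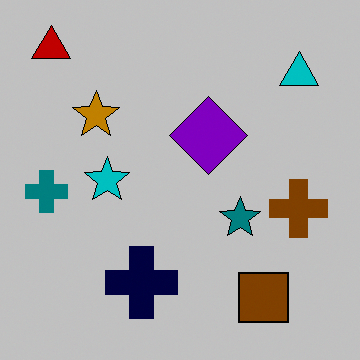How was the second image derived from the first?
This is the original image aggressively posterized.

Each flat color has snapped to a coarser quantized level — most visibly, the near-white background has dropped to a flat grey.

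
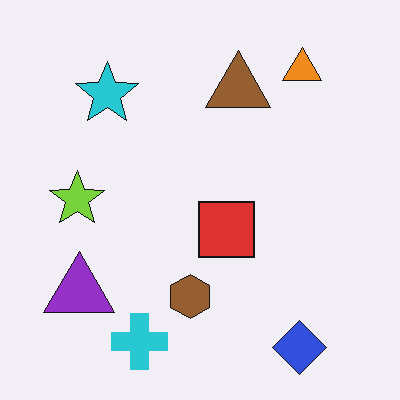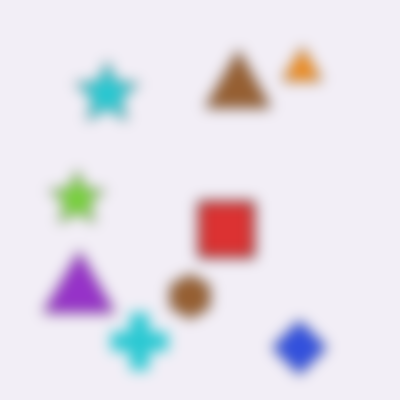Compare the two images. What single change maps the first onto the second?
The transformation is: strongly gaussian-blurred.

Shape edges and outlines are uniformly softened across the whole image.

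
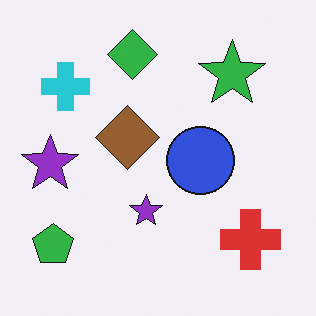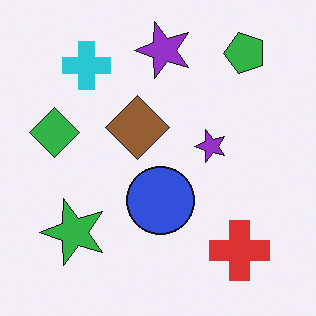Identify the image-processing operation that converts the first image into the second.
The second image is the first transposed (reflected across the top-left ↔ bottom-right diagonal).

Shapes have swapped their row and column positions — what was in the top-right is now in the bottom-left — a diagonal reflection.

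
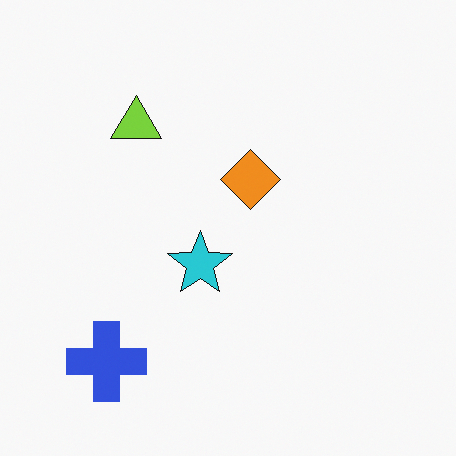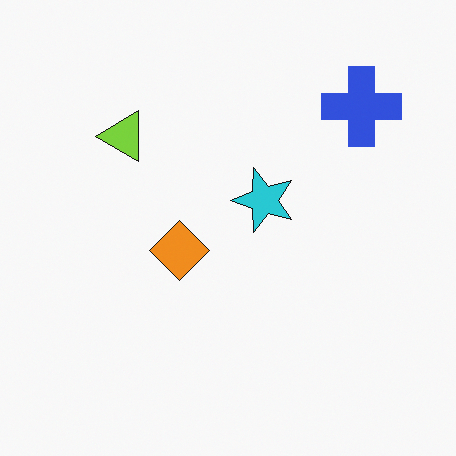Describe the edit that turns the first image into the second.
Transposed (reflected across the top-left ↔ bottom-right diagonal).

Shapes have swapped their row and column positions — what was in the top-right is now in the bottom-left — a diagonal reflection.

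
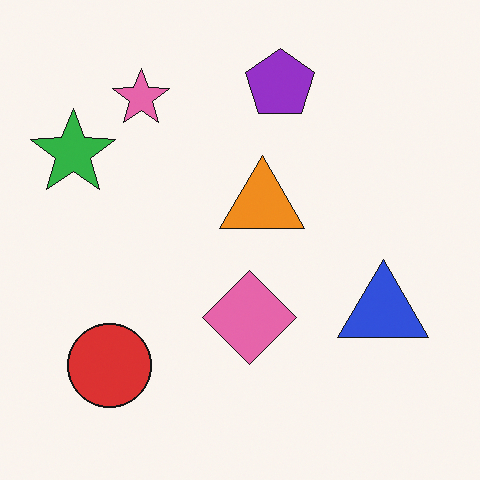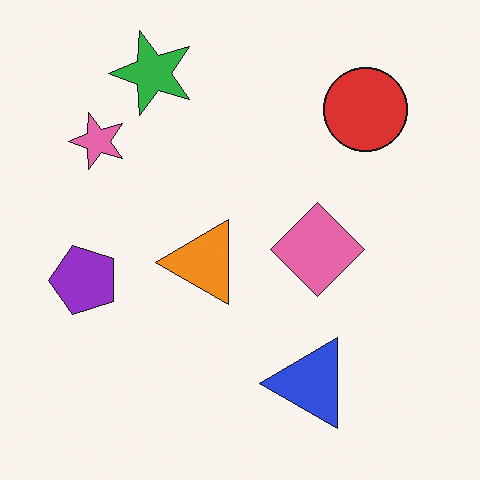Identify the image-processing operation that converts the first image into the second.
It was transposed (reflected across the top-left ↔ bottom-right diagonal).

Shapes have swapped their row and column positions — what was in the top-right is now in the bottom-left — a diagonal reflection.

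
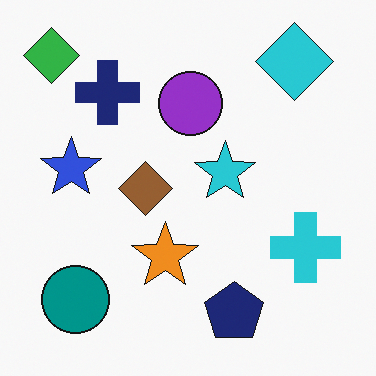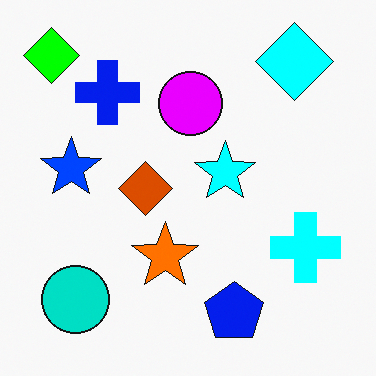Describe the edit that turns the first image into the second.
The transformation is: made much more vivid (saturation change).

All colors are more vivid — a global saturation change.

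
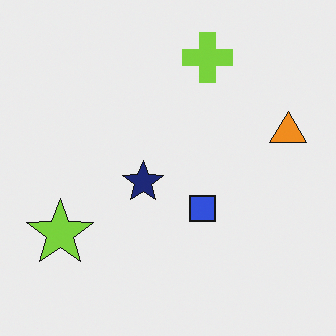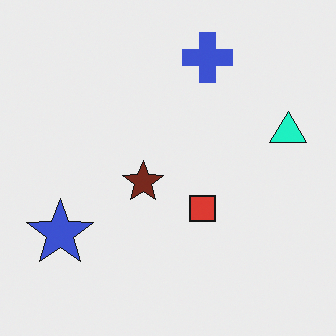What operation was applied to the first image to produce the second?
The second image is the first hue-shifted through roughly a third of the color wheel.

Every shape's color has rotated by the same amount around the hue wheel — a uniform hue shift.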